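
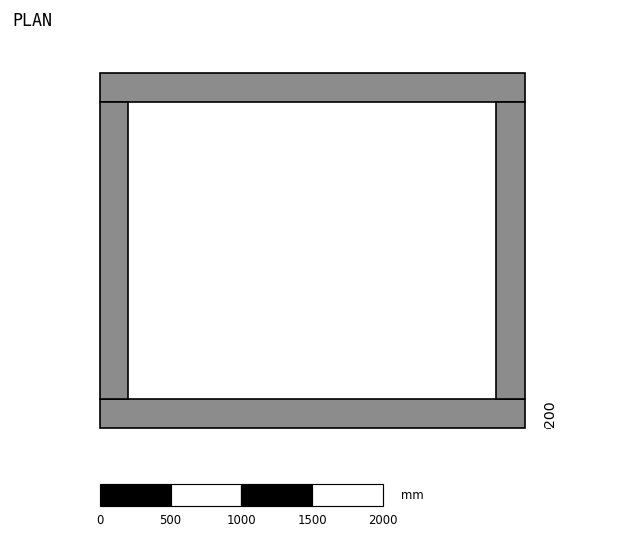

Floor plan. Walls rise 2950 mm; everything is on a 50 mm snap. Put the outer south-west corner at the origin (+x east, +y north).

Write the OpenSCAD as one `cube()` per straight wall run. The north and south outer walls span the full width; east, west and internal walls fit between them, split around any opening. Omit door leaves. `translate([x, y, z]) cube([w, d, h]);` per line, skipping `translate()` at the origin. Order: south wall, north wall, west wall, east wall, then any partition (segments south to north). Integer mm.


cube([3000, 200, 2950]);
translate([0, 2300, 0]) cube([3000, 200, 2950]);
translate([0, 200, 0]) cube([200, 2100, 2950]);
translate([2800, 200, 0]) cube([200, 2100, 2950]);


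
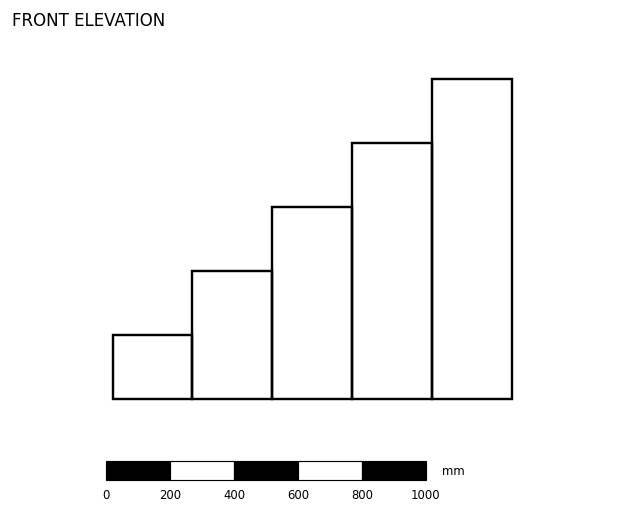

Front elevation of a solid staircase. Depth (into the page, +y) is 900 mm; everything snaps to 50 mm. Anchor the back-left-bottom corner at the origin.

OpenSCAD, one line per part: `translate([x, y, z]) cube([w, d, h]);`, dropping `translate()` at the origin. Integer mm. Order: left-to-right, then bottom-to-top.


cube([250, 900, 200]);
translate([250, 0, 0]) cube([250, 900, 400]);
translate([500, 0, 0]) cube([250, 900, 600]);
translate([750, 0, 0]) cube([250, 900, 800]);
translate([1000, 0, 0]) cube([250, 900, 1000]);


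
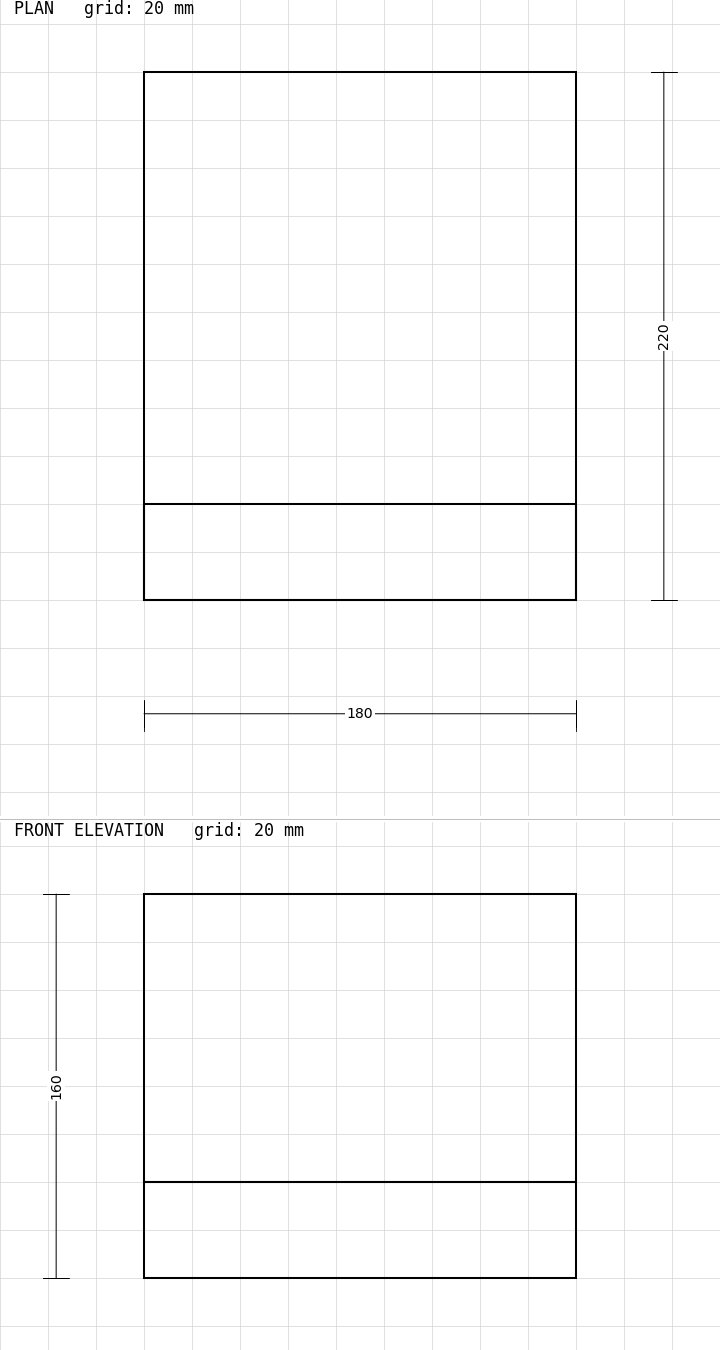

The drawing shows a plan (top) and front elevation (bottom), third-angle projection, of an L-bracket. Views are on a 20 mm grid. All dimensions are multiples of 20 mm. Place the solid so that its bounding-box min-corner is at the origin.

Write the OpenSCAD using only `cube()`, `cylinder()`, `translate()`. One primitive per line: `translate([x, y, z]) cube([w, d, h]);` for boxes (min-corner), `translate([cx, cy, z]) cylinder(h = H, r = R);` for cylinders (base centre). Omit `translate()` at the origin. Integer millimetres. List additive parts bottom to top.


cube([180, 220, 40]);
translate([0, 0, 40]) cube([180, 40, 120]);


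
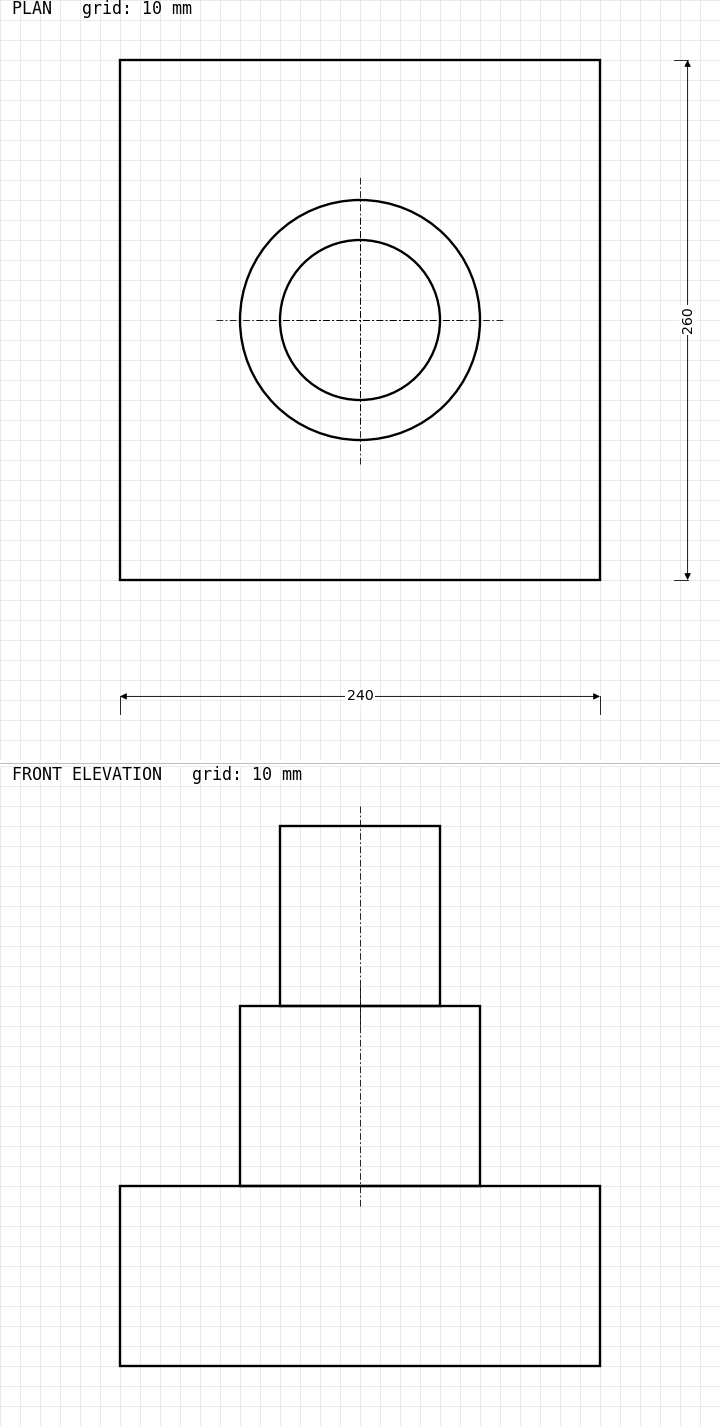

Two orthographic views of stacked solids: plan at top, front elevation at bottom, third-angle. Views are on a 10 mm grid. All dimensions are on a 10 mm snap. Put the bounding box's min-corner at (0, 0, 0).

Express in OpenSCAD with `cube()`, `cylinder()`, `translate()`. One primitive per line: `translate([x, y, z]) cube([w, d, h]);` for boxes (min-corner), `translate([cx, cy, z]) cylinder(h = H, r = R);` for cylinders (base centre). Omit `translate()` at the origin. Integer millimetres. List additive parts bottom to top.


cube([240, 260, 90]);
translate([120, 130, 90]) cylinder(h = 90, r = 60);
translate([120, 130, 180]) cylinder(h = 90, r = 40);


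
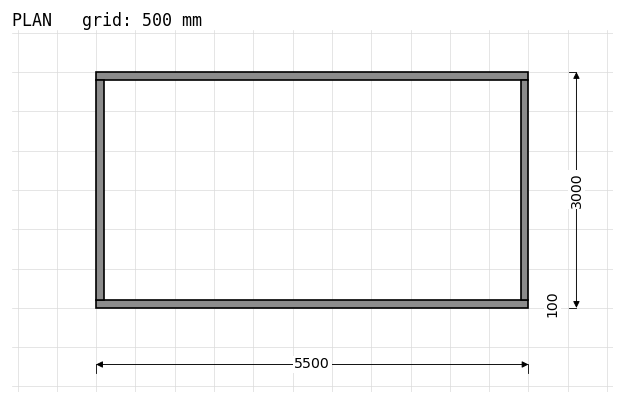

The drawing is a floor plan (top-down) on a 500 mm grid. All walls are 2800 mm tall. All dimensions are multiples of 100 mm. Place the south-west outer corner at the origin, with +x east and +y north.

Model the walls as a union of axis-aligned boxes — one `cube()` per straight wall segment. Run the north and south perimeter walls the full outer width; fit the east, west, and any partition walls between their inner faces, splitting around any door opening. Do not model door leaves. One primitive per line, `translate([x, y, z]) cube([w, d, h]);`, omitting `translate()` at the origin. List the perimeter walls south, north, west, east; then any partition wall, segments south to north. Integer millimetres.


cube([5500, 100, 2800]);
translate([0, 2900, 0]) cube([5500, 100, 2800]);
translate([0, 100, 0]) cube([100, 2800, 2800]);
translate([5400, 100, 0]) cube([100, 2800, 2800]);


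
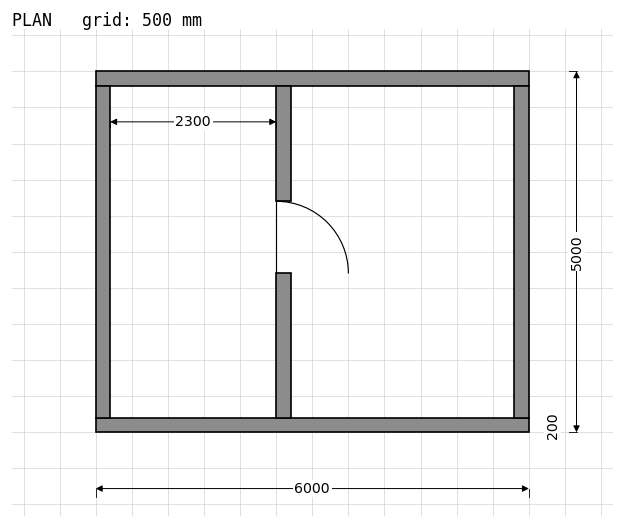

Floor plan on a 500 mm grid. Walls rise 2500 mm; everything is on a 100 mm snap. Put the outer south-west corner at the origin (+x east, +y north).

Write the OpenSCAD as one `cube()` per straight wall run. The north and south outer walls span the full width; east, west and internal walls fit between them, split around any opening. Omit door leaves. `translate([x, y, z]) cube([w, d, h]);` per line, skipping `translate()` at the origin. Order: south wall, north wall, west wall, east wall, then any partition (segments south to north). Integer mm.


cube([6000, 200, 2500]);
translate([0, 4800, 0]) cube([6000, 200, 2500]);
translate([0, 200, 0]) cube([200, 4600, 2500]);
translate([5800, 200, 0]) cube([200, 4600, 2500]);
translate([2500, 200, 0]) cube([200, 2000, 2500]);
translate([2500, 3200, 0]) cube([200, 1600, 2500]);


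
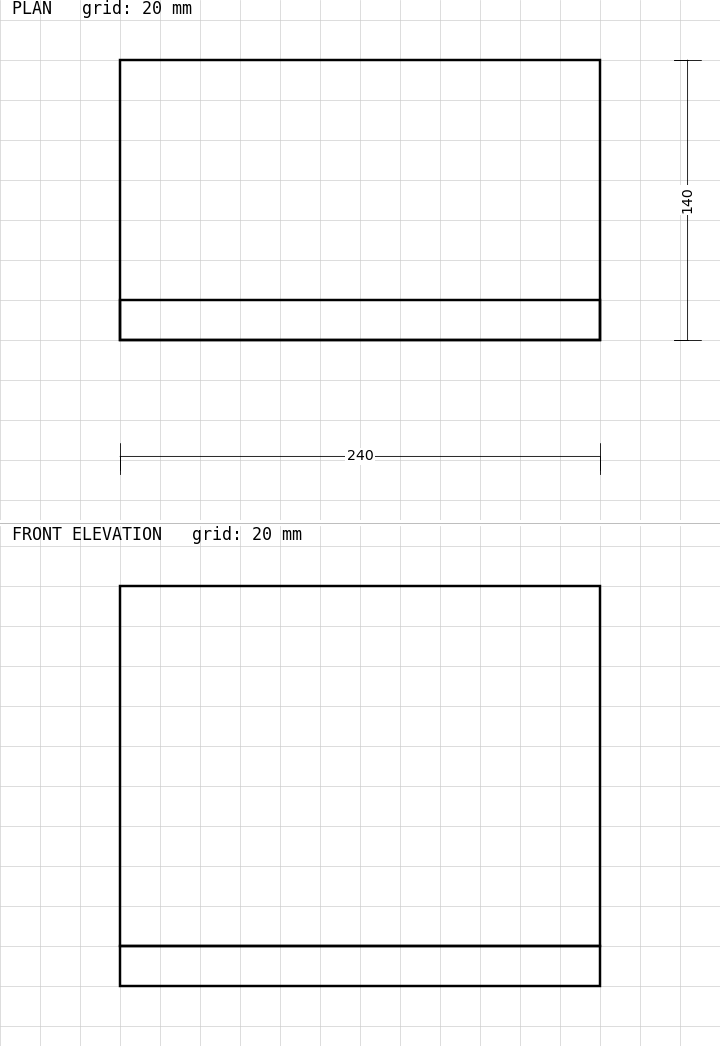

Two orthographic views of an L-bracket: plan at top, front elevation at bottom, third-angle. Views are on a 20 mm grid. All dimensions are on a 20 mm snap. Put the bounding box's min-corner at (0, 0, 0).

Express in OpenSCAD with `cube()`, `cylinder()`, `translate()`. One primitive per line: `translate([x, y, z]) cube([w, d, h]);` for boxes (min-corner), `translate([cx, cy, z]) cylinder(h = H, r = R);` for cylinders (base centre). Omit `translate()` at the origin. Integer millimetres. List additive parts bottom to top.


cube([240, 140, 20]);
translate([0, 0, 20]) cube([240, 20, 180]);


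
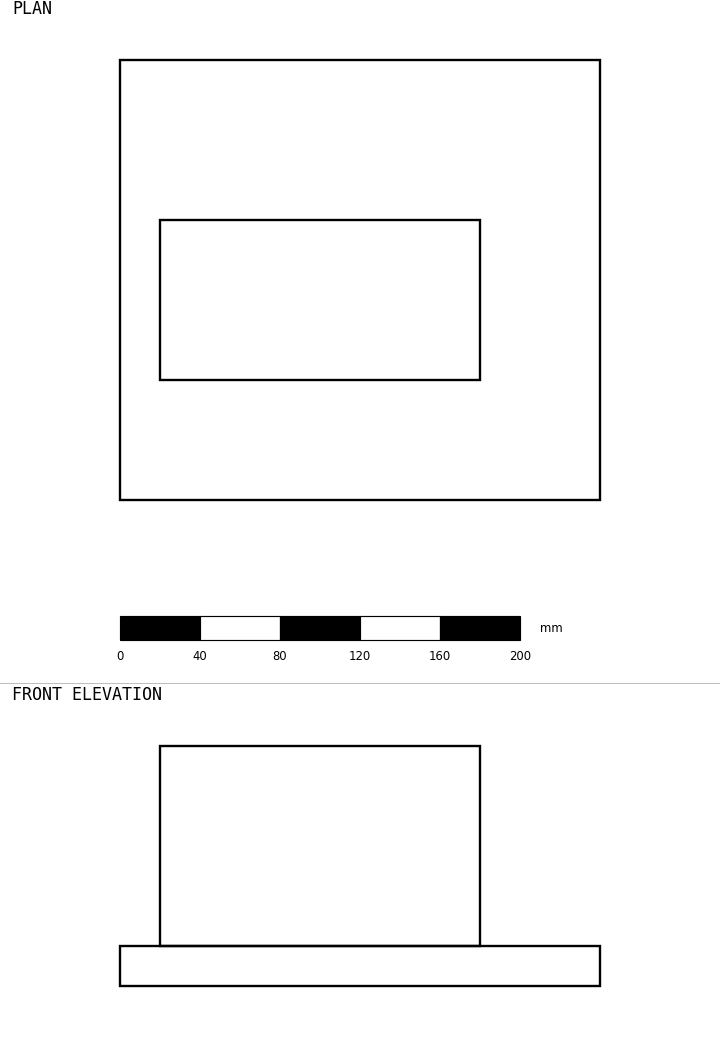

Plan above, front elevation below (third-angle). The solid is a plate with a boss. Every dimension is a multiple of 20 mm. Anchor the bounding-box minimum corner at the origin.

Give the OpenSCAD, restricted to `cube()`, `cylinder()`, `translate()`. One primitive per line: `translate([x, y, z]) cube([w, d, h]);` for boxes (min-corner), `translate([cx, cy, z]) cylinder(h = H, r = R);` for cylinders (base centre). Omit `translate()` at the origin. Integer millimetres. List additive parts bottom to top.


cube([240, 220, 20]);
translate([20, 60, 20]) cube([160, 80, 100]);


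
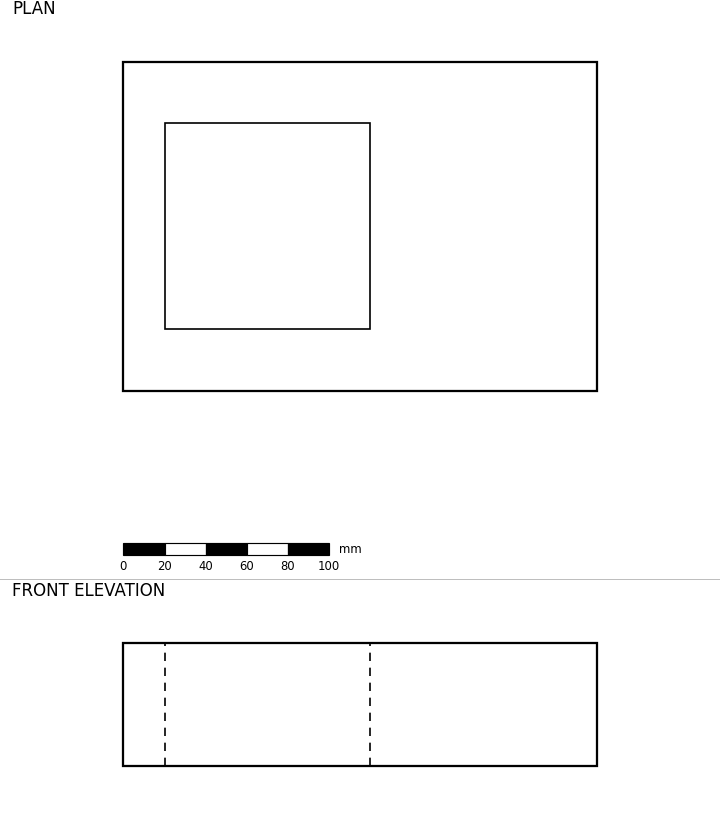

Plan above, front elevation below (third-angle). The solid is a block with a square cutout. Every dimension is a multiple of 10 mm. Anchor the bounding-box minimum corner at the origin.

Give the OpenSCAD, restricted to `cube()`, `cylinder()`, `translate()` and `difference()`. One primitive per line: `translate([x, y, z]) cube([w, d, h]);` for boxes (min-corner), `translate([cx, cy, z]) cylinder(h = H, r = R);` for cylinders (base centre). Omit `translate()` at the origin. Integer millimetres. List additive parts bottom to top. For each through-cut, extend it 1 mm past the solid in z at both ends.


difference() {
  cube([230, 160, 60]);
  translate([20, 30, -1]) cube([100, 100, 62]);
}


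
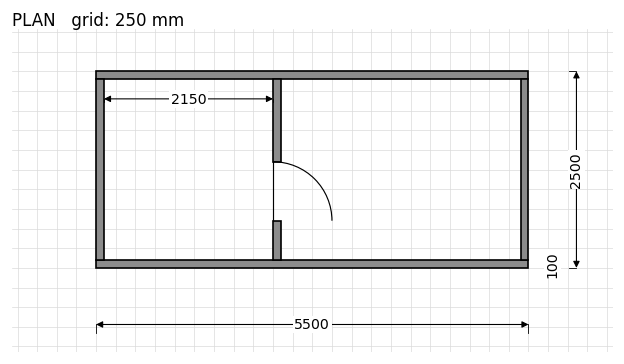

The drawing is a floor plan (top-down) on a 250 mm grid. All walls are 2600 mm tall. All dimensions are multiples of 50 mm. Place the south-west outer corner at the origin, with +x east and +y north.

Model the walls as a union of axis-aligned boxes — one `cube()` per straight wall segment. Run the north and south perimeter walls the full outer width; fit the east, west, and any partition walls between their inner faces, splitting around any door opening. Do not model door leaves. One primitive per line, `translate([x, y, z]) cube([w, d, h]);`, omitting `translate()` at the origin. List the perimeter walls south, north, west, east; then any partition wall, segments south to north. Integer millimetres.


cube([5500, 100, 2600]);
translate([0, 2400, 0]) cube([5500, 100, 2600]);
translate([0, 100, 0]) cube([100, 2300, 2600]);
translate([5400, 100, 0]) cube([100, 2300, 2600]);
translate([2250, 100, 0]) cube([100, 500, 2600]);
translate([2250, 1350, 0]) cube([100, 1050, 2600]);


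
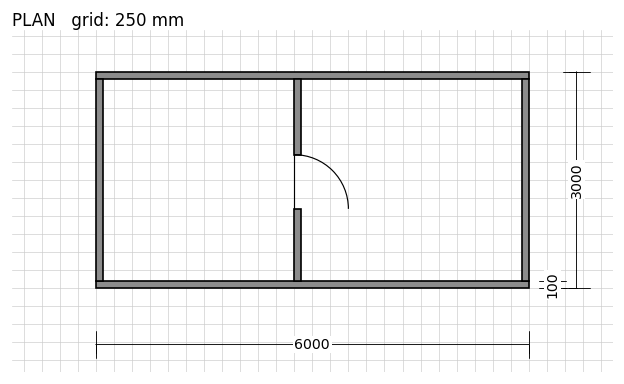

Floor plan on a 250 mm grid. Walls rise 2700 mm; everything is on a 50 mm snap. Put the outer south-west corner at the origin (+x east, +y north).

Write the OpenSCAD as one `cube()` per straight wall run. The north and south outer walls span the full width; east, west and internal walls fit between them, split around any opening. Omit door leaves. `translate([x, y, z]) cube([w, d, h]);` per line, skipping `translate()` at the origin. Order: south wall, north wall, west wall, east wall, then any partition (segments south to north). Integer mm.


cube([6000, 100, 2700]);
translate([0, 2900, 0]) cube([6000, 100, 2700]);
translate([0, 100, 0]) cube([100, 2800, 2700]);
translate([5900, 100, 0]) cube([100, 2800, 2700]);
translate([2750, 100, 0]) cube([100, 1000, 2700]);
translate([2750, 1850, 0]) cube([100, 1050, 2700]);


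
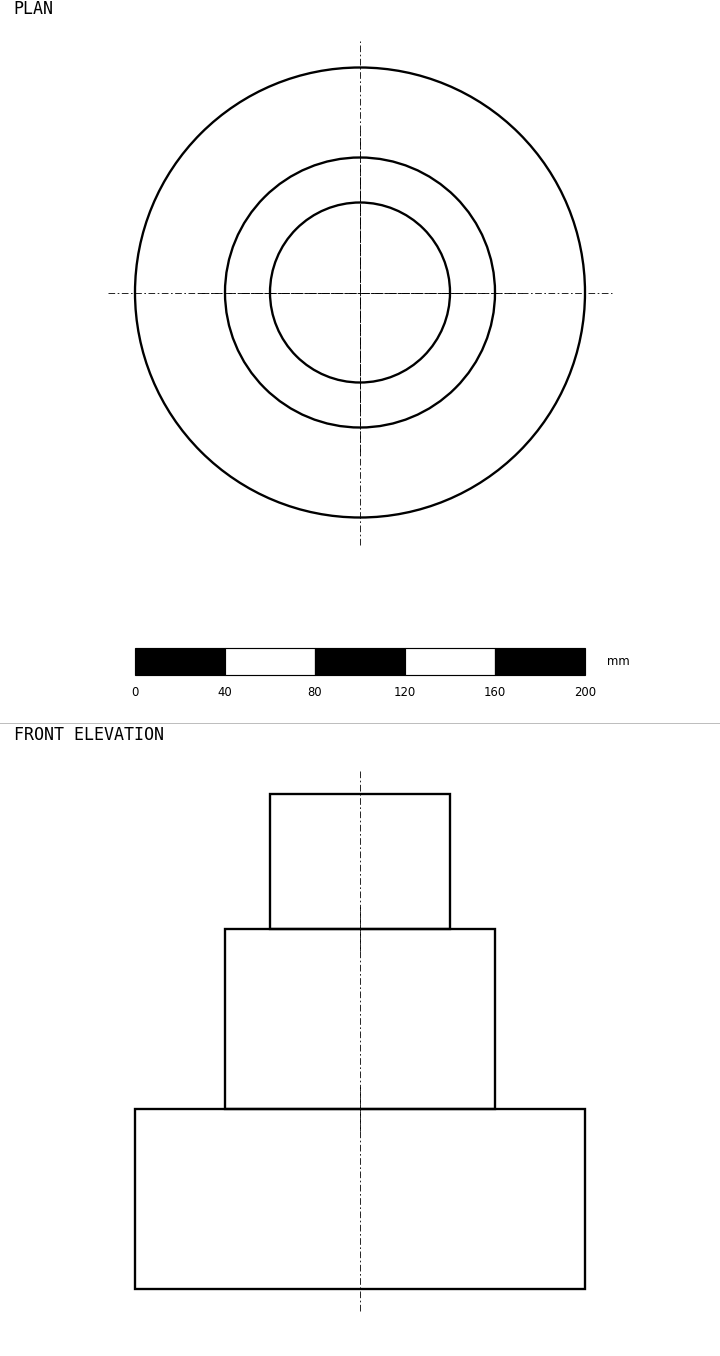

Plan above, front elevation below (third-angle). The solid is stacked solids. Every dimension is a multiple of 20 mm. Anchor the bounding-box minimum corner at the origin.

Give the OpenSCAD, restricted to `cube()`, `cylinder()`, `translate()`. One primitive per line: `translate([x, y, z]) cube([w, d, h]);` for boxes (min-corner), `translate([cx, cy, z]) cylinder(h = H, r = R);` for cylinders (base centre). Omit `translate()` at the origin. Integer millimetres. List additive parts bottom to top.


translate([100, 100, 0]) cylinder(h = 80, r = 100);
translate([100, 100, 80]) cylinder(h = 80, r = 60);
translate([100, 100, 160]) cylinder(h = 60, r = 40);


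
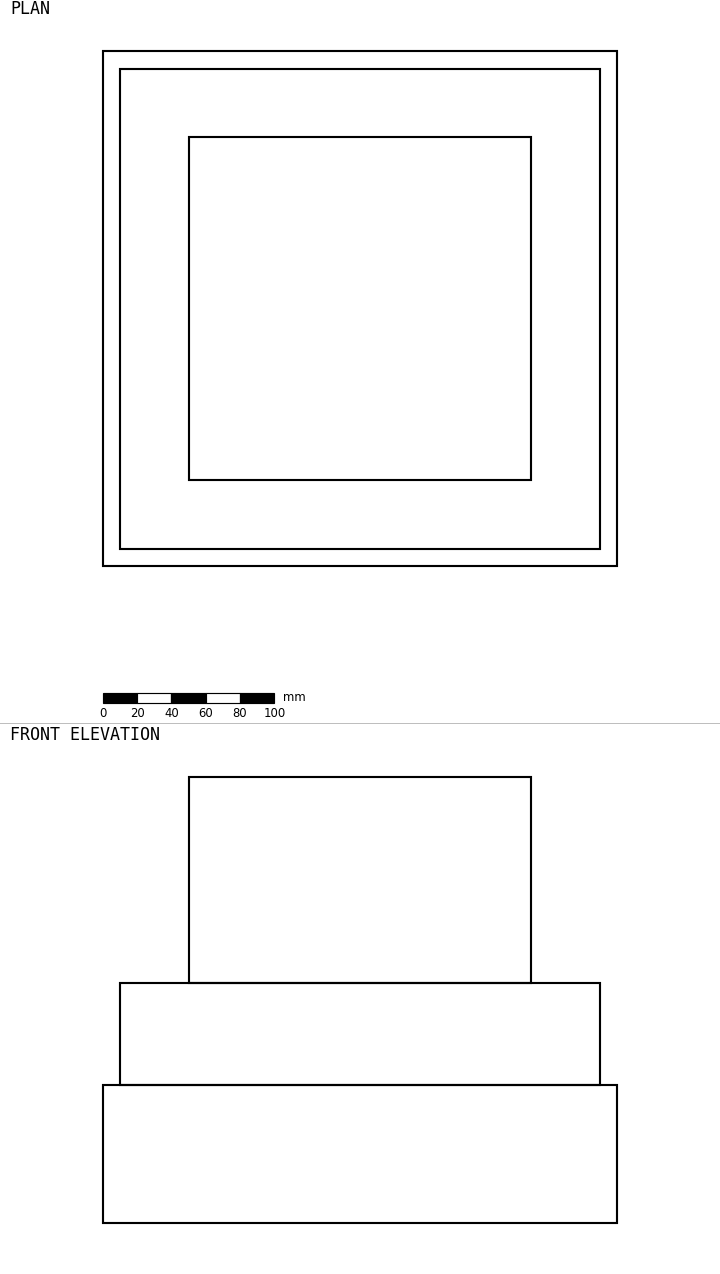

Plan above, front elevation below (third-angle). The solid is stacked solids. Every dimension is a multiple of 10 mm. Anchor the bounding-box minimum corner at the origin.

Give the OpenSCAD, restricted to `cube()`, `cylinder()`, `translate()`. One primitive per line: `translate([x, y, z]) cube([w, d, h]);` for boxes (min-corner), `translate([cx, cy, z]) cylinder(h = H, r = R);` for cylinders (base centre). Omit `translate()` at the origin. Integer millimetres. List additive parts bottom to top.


cube([300, 300, 80]);
translate([10, 10, 80]) cube([280, 280, 60]);
translate([50, 50, 140]) cube([200, 200, 120]);


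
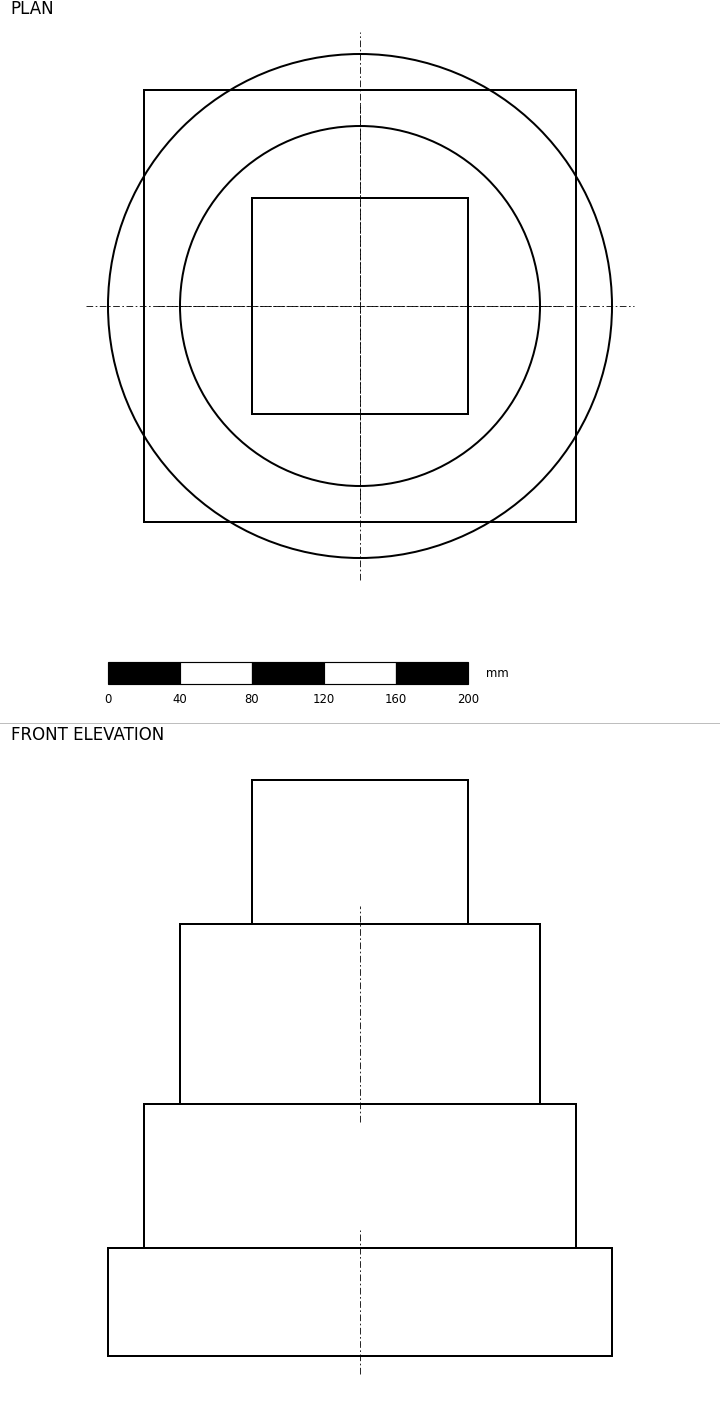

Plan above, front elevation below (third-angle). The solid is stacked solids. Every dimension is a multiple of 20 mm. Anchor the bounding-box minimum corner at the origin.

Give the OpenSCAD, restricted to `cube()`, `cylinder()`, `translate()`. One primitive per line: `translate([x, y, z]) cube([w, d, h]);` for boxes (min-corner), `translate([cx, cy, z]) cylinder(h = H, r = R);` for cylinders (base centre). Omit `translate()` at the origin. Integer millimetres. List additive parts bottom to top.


translate([140, 140, 0]) cylinder(h = 60, r = 140);
translate([20, 20, 60]) cube([240, 240, 80]);
translate([140, 140, 140]) cylinder(h = 100, r = 100);
translate([80, 80, 240]) cube([120, 120, 80]);


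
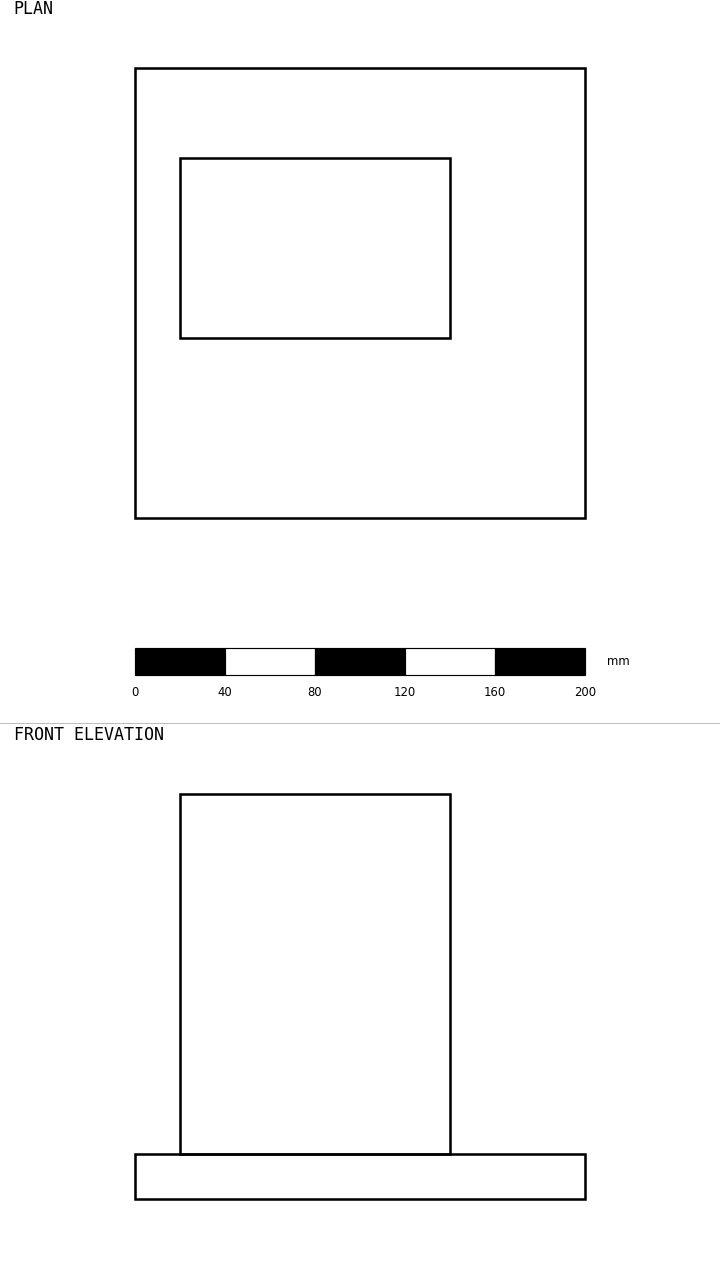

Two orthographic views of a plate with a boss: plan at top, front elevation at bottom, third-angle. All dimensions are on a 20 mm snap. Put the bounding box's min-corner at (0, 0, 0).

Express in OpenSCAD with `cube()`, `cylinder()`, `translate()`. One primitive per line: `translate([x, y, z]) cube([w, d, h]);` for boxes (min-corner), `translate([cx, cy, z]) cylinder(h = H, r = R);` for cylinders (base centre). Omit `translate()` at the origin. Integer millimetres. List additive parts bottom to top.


cube([200, 200, 20]);
translate([20, 80, 20]) cube([120, 80, 160]);


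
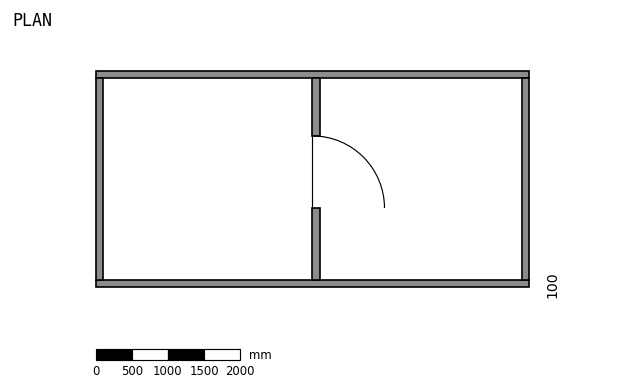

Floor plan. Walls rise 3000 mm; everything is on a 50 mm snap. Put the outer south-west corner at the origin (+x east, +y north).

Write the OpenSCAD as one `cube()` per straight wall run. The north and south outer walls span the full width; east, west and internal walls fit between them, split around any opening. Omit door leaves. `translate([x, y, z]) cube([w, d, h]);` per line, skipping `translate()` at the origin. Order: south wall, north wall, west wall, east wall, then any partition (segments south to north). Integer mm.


cube([6000, 100, 3000]);
translate([0, 2900, 0]) cube([6000, 100, 3000]);
translate([0, 100, 0]) cube([100, 2800, 3000]);
translate([5900, 100, 0]) cube([100, 2800, 3000]);
translate([3000, 100, 0]) cube([100, 1000, 3000]);
translate([3000, 2100, 0]) cube([100, 800, 3000]);


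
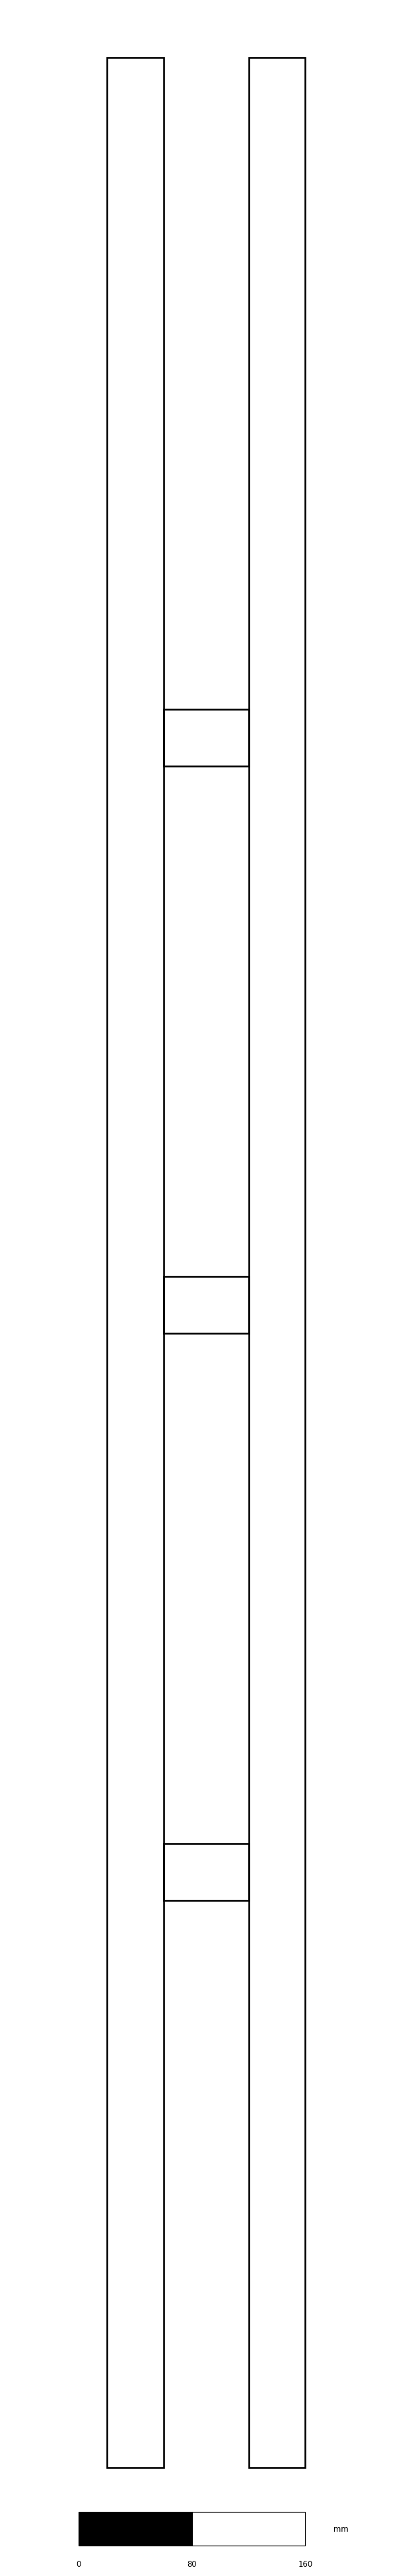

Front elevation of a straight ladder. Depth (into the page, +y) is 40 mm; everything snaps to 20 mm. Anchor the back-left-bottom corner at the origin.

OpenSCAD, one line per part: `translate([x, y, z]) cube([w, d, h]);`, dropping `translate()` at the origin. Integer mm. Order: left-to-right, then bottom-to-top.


cube([40, 40, 1700]);
translate([40, 0, 400]) cube([60, 40, 40]);
translate([40, 0, 800]) cube([60, 40, 40]);
translate([40, 0, 1200]) cube([60, 40, 40]);
translate([100, 0, 0]) cube([40, 40, 1700]);


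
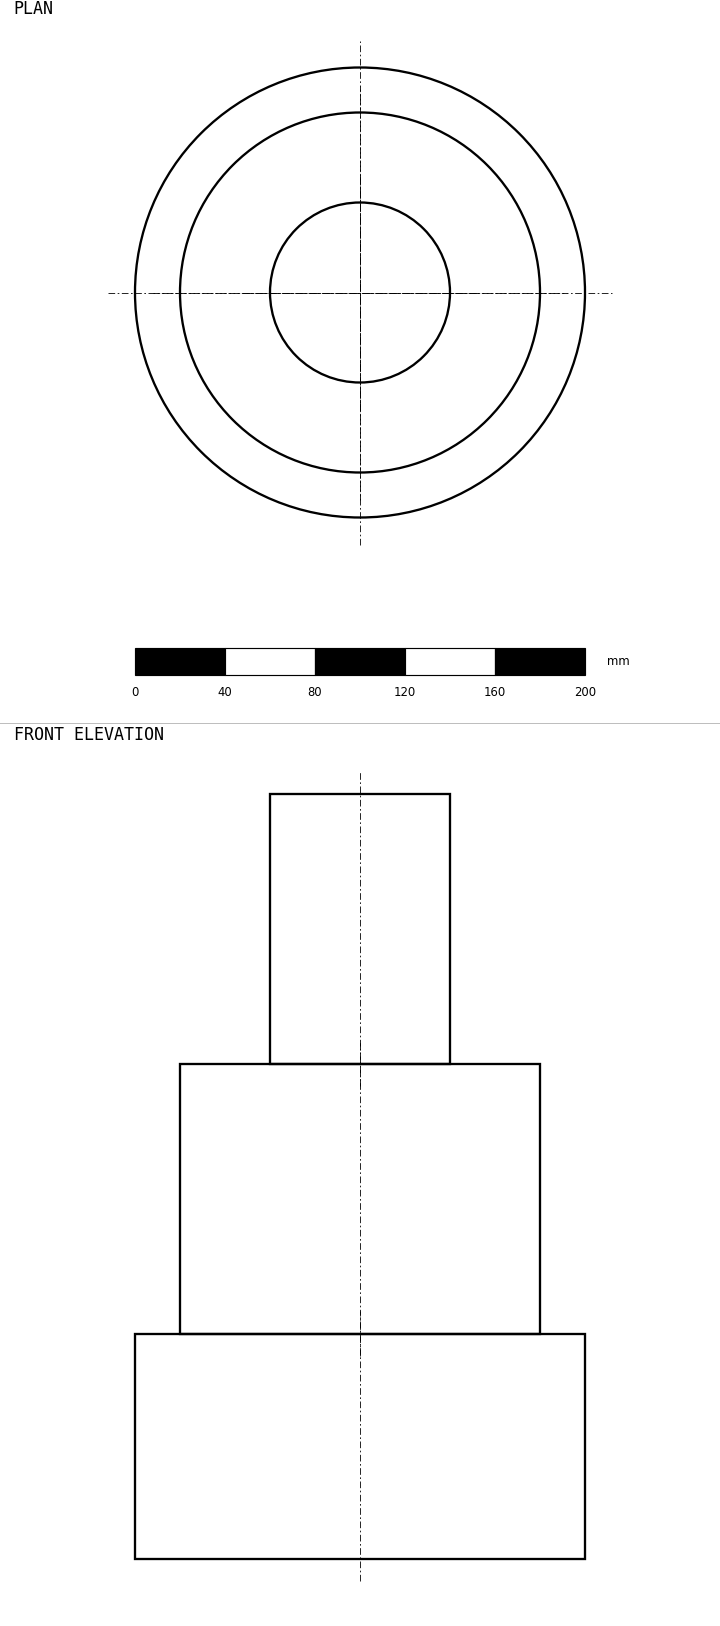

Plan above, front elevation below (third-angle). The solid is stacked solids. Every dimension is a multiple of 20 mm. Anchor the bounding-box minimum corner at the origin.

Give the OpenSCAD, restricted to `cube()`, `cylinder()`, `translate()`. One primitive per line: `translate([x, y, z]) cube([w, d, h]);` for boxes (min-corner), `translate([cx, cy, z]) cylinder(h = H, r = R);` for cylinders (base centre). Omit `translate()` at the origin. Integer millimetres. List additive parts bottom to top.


translate([100, 100, 0]) cylinder(h = 100, r = 100);
translate([100, 100, 100]) cylinder(h = 120, r = 80);
translate([100, 100, 220]) cylinder(h = 120, r = 40);


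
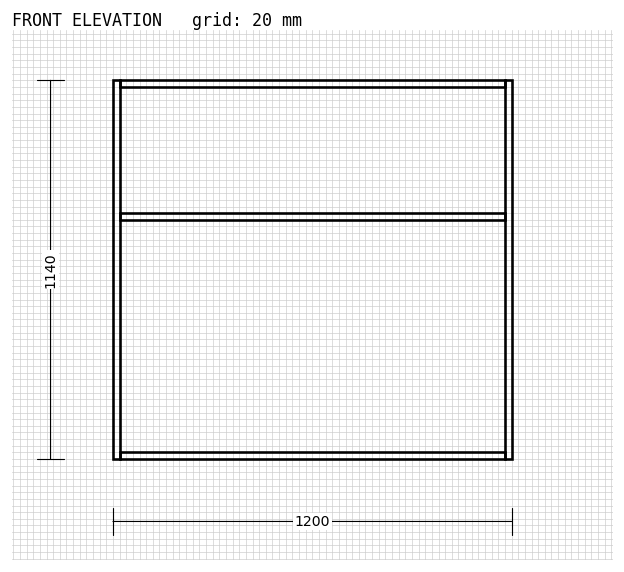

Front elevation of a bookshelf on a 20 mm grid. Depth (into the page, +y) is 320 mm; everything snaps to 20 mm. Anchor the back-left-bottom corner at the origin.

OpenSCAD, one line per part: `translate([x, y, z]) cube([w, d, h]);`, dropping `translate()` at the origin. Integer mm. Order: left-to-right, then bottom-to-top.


cube([20, 320, 1140]);
translate([20, 0, 0]) cube([1160, 320, 20]);
translate([20, 0, 720]) cube([1160, 320, 20]);
translate([20, 0, 1120]) cube([1160, 320, 20]);
translate([1180, 0, 0]) cube([20, 320, 1140]);


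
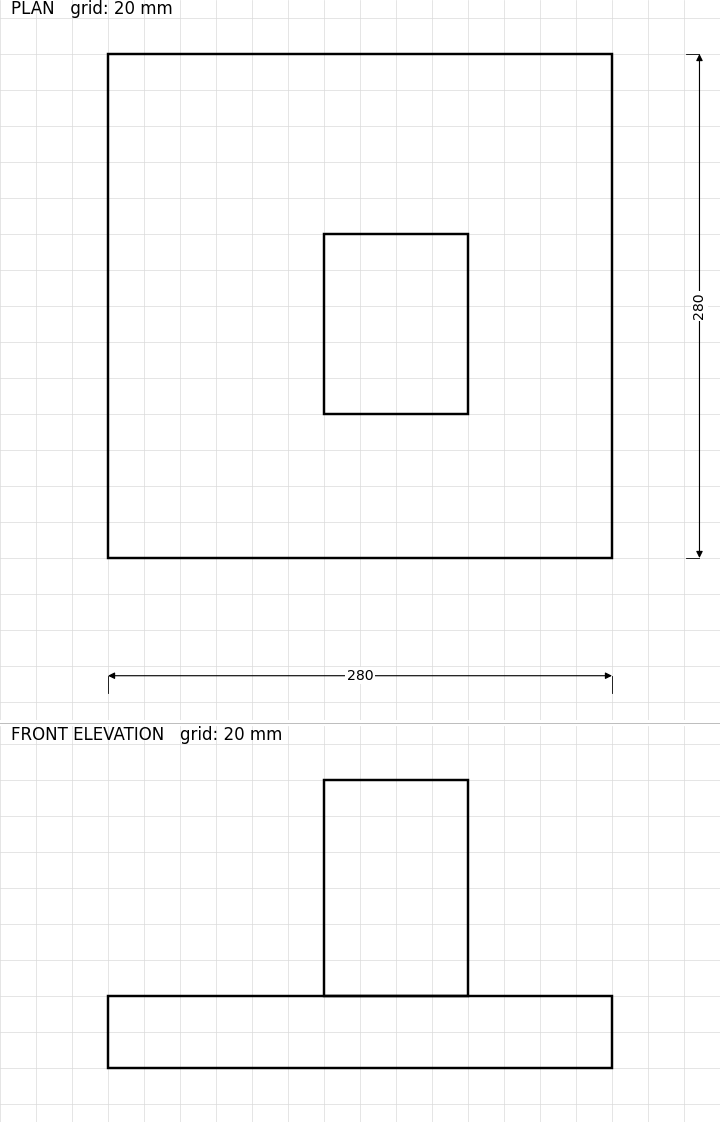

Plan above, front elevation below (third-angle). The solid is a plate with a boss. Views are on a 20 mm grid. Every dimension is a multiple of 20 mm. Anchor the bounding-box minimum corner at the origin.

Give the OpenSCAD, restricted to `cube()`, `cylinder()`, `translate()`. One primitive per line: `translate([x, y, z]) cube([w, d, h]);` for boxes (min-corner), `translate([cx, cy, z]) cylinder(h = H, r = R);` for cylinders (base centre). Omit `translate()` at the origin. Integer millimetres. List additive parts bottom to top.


cube([280, 280, 40]);
translate([120, 80, 40]) cube([80, 100, 120]);


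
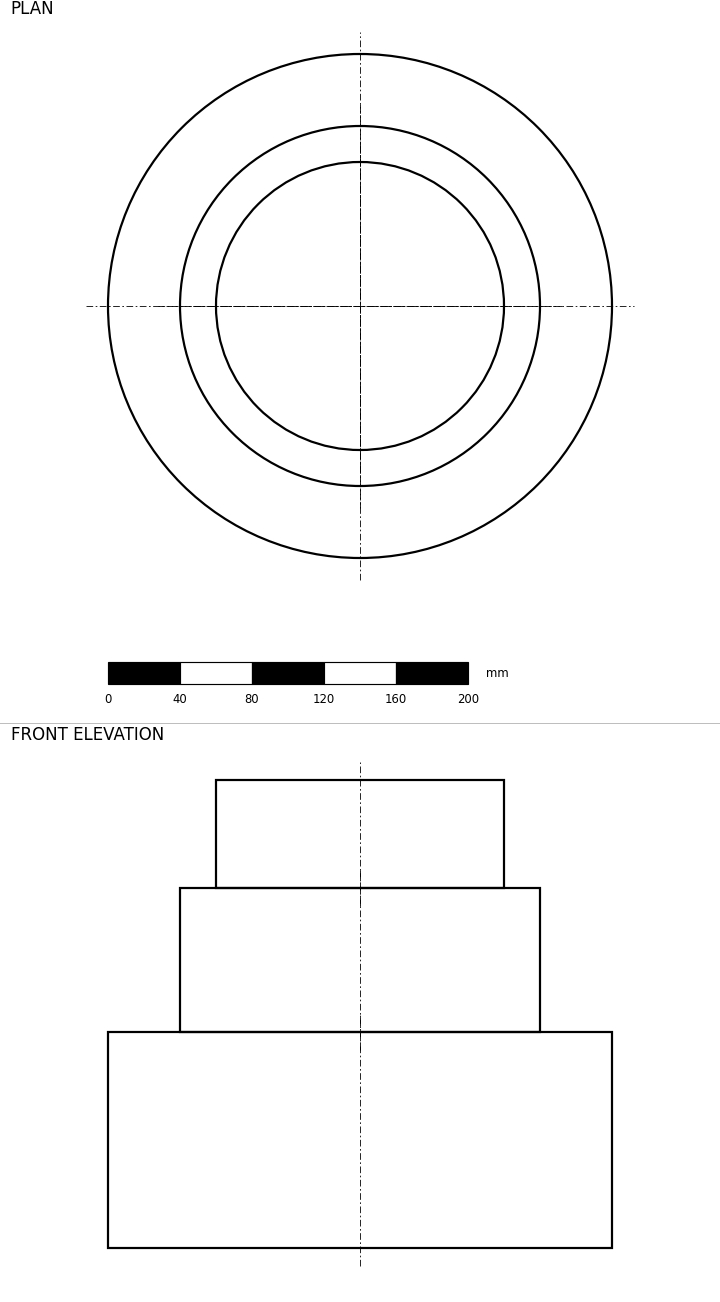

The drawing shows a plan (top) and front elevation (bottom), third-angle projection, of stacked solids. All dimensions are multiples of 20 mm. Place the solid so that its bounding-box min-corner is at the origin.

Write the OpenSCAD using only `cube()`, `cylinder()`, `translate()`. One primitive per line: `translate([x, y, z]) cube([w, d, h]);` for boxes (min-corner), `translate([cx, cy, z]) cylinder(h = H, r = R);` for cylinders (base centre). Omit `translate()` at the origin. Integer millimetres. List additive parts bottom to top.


translate([140, 140, 0]) cylinder(h = 120, r = 140);
translate([140, 140, 120]) cylinder(h = 80, r = 100);
translate([140, 140, 200]) cylinder(h = 60, r = 80);


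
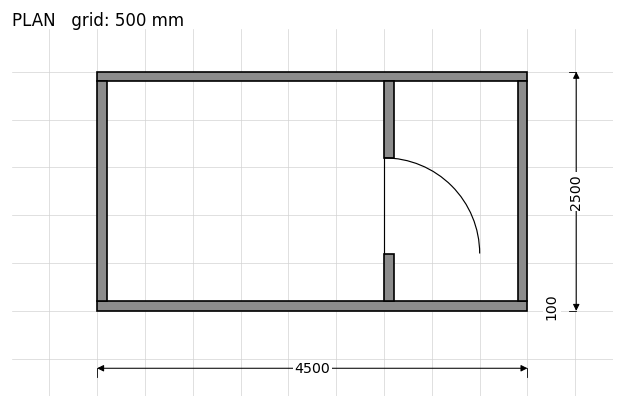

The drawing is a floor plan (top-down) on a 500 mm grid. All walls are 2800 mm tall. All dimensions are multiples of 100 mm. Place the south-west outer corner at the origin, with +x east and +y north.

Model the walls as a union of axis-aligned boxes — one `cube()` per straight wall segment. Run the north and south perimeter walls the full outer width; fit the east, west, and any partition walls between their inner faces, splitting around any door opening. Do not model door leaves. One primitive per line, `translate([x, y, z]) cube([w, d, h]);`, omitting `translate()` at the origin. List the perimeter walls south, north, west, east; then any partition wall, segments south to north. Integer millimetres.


cube([4500, 100, 2800]);
translate([0, 2400, 0]) cube([4500, 100, 2800]);
translate([0, 100, 0]) cube([100, 2300, 2800]);
translate([4400, 100, 0]) cube([100, 2300, 2800]);
translate([3000, 100, 0]) cube([100, 500, 2800]);
translate([3000, 1600, 0]) cube([100, 800, 2800]);


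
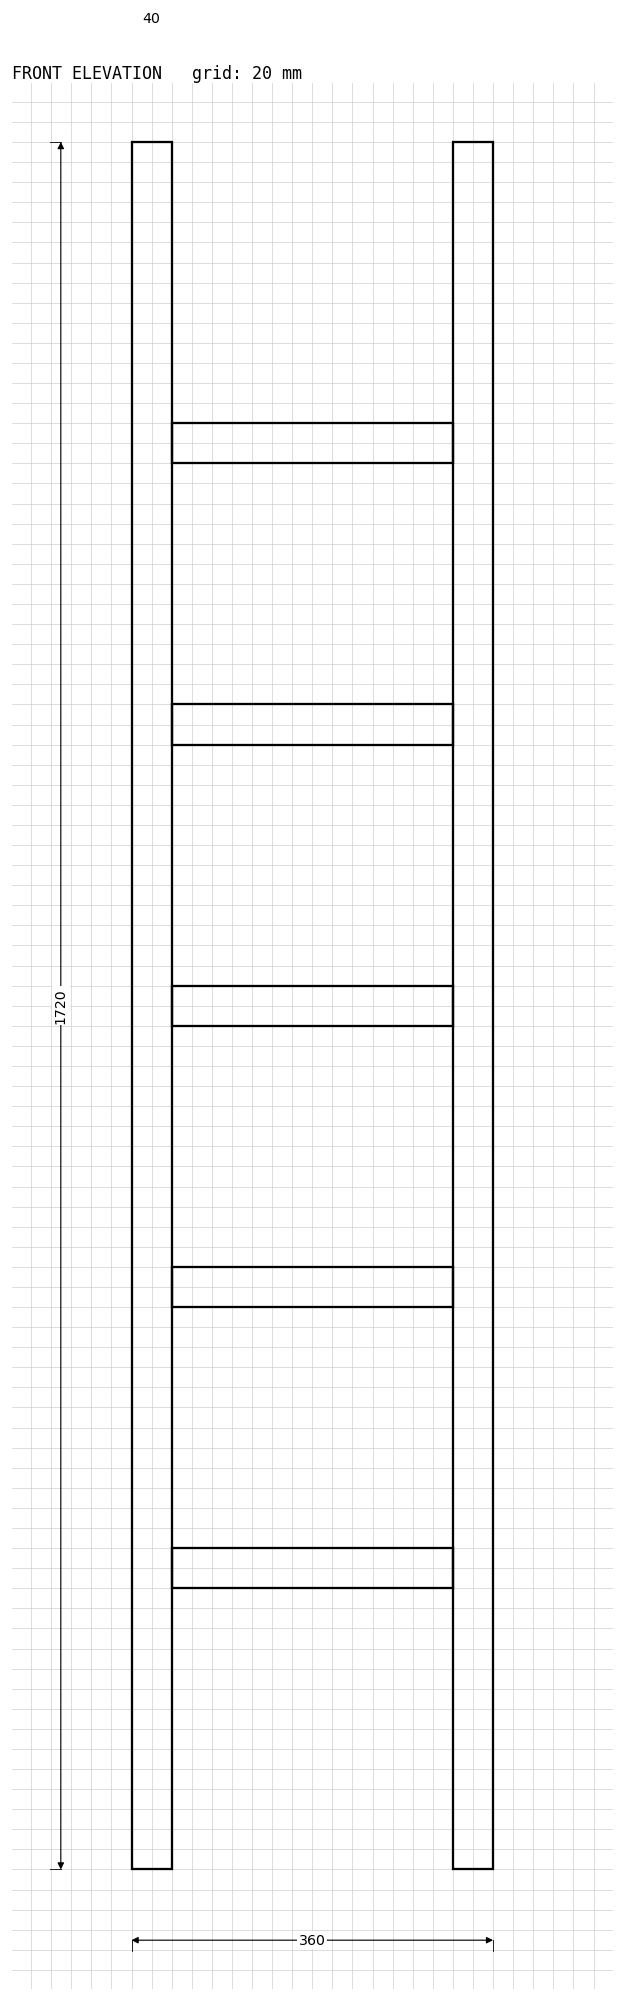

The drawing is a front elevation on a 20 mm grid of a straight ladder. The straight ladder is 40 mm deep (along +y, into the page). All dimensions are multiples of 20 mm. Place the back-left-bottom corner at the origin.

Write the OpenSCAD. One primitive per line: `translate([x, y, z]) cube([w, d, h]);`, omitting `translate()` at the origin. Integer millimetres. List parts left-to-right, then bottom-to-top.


cube([40, 40, 1720]);
translate([40, 0, 280]) cube([280, 40, 40]);
translate([40, 0, 560]) cube([280, 40, 40]);
translate([40, 0, 840]) cube([280, 40, 40]);
translate([40, 0, 1120]) cube([280, 40, 40]);
translate([40, 0, 1400]) cube([280, 40, 40]);
translate([320, 0, 0]) cube([40, 40, 1720]);


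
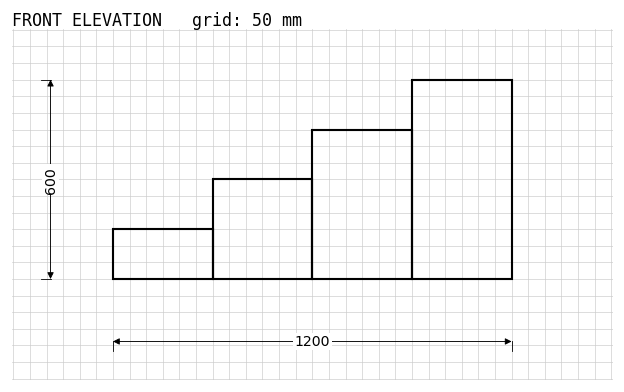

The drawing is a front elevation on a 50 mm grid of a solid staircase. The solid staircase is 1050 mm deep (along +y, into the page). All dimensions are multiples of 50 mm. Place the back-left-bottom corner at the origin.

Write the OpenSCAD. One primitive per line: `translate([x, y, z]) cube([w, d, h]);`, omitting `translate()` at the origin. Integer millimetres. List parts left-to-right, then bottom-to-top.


cube([300, 1050, 150]);
translate([300, 0, 0]) cube([300, 1050, 300]);
translate([600, 0, 0]) cube([300, 1050, 450]);
translate([900, 0, 0]) cube([300, 1050, 600]);


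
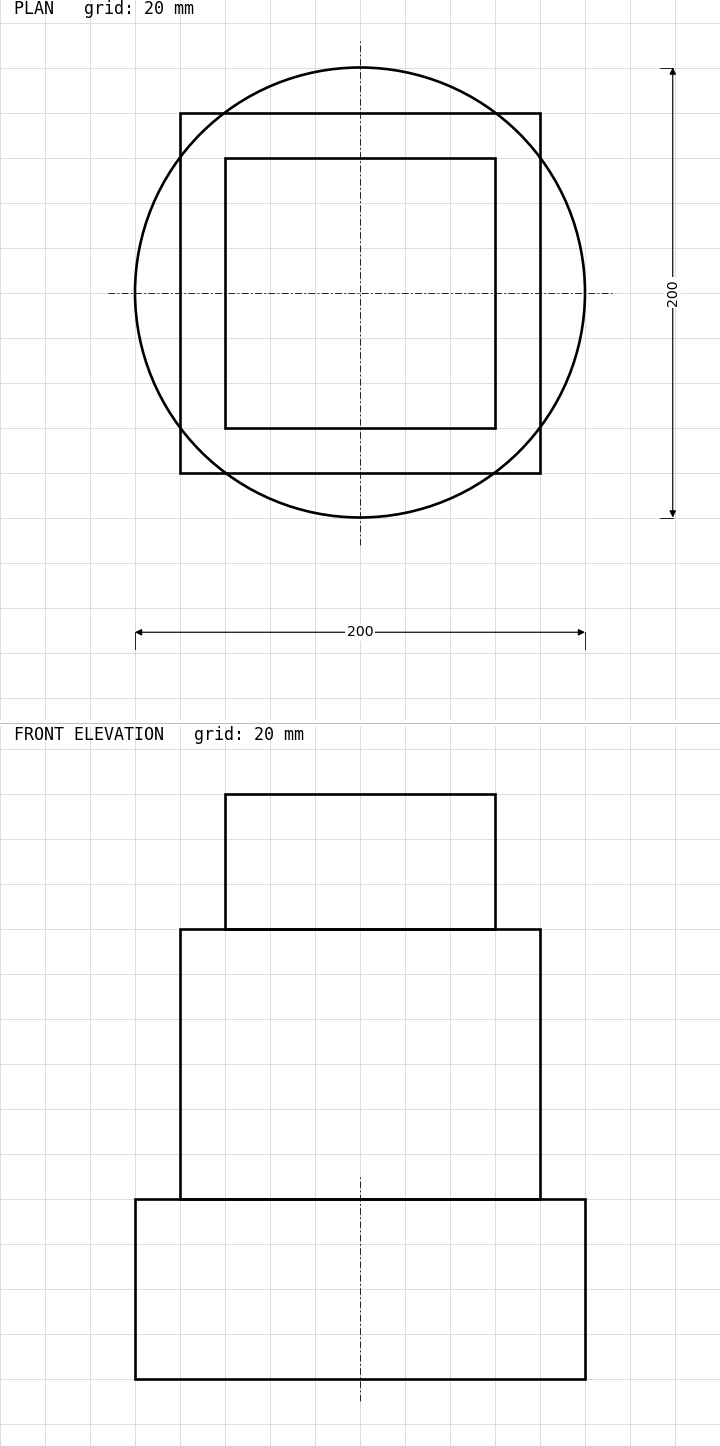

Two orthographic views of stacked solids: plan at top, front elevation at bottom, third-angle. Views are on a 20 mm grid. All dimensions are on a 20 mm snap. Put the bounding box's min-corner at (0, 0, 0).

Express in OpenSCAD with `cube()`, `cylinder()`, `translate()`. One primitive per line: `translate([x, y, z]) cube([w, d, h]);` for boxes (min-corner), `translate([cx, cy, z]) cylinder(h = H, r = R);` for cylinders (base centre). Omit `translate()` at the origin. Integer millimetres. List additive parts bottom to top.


translate([100, 100, 0]) cylinder(h = 80, r = 100);
translate([20, 20, 80]) cube([160, 160, 120]);
translate([40, 40, 200]) cube([120, 120, 60]);


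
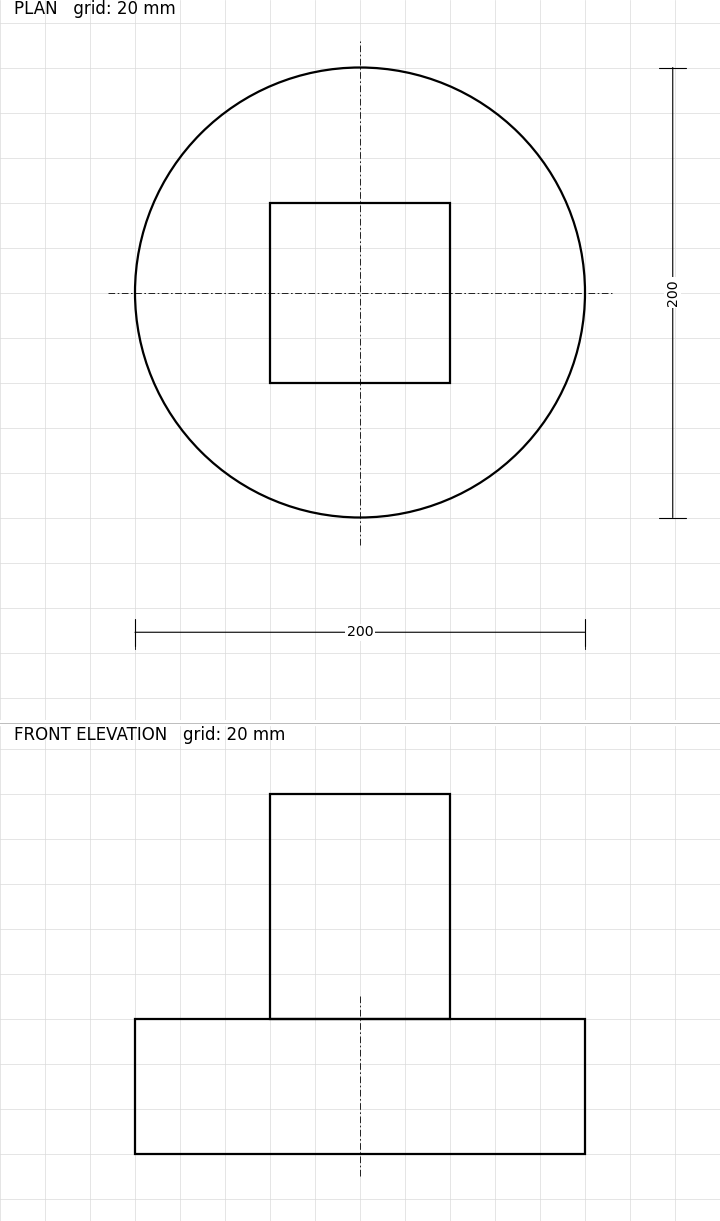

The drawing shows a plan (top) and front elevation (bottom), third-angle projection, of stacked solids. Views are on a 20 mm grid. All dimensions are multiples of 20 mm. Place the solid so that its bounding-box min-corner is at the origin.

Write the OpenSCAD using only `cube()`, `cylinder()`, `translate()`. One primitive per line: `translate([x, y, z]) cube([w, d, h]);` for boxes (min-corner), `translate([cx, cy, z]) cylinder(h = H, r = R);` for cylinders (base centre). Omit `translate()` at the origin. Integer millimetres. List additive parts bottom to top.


translate([100, 100, 0]) cylinder(h = 60, r = 100);
translate([60, 60, 60]) cube([80, 80, 100]);


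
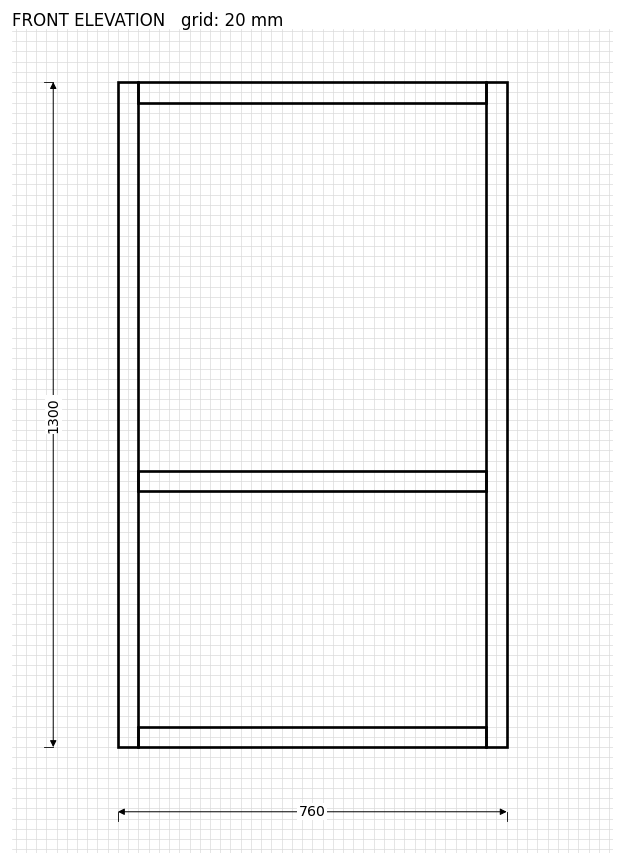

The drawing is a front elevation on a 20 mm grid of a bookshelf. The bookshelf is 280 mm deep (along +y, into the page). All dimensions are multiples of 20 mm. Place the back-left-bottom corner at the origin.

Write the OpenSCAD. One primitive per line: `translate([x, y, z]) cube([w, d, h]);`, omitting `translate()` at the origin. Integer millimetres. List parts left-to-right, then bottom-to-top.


cube([40, 280, 1300]);
translate([40, 0, 0]) cube([680, 280, 40]);
translate([40, 0, 500]) cube([680, 280, 40]);
translate([40, 0, 1260]) cube([680, 280, 40]);
translate([720, 0, 0]) cube([40, 280, 1300]);


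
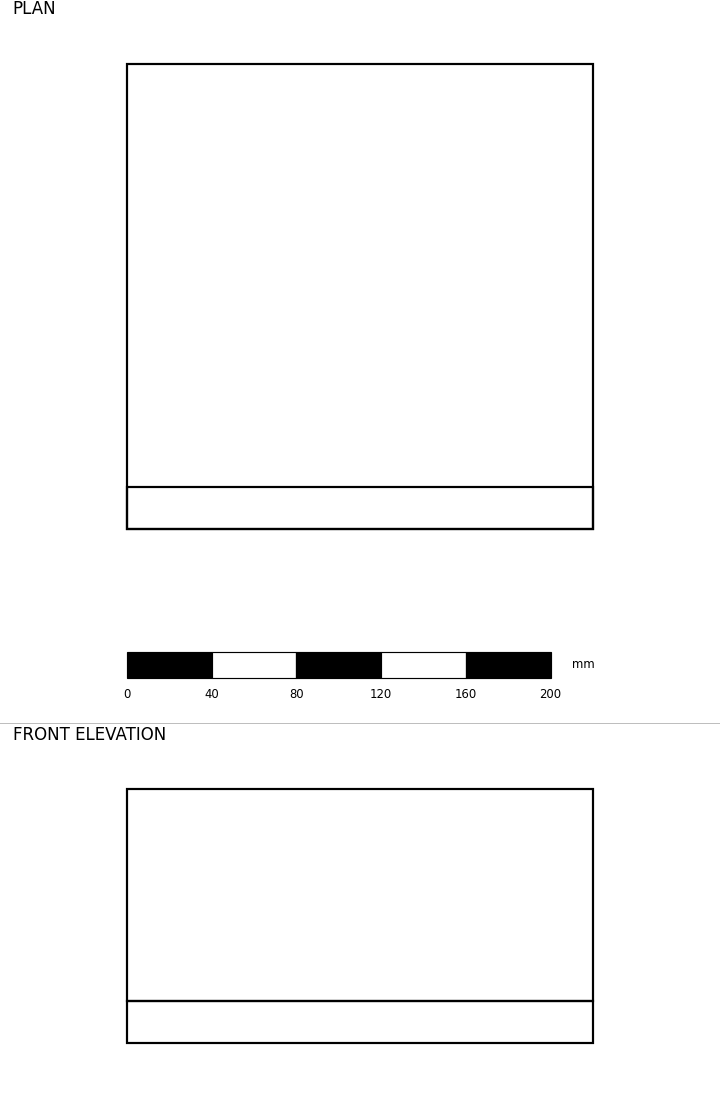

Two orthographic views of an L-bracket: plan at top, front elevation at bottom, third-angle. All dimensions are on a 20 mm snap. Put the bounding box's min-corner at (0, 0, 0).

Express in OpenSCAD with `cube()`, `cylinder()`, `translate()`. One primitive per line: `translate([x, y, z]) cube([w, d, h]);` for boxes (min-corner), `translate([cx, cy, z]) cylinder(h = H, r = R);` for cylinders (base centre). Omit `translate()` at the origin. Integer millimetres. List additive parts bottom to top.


cube([220, 220, 20]);
translate([0, 0, 20]) cube([220, 20, 100]);


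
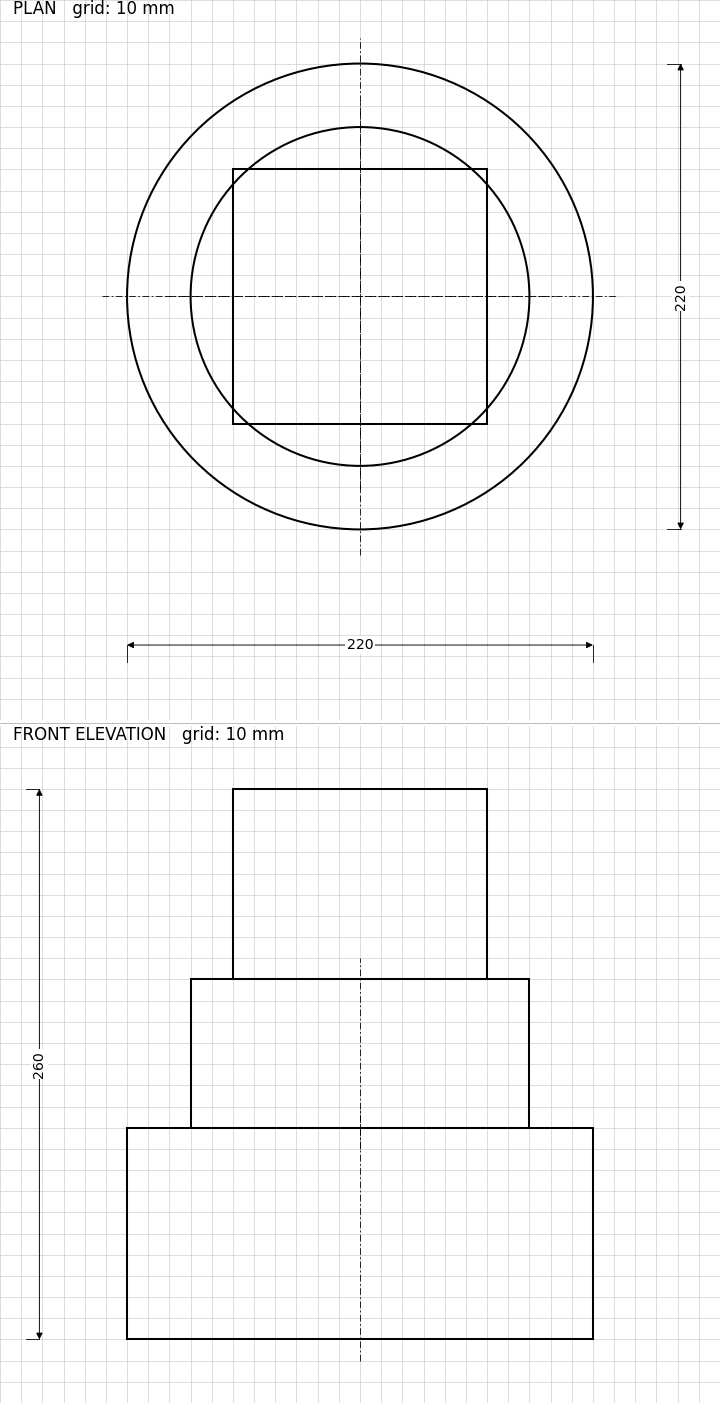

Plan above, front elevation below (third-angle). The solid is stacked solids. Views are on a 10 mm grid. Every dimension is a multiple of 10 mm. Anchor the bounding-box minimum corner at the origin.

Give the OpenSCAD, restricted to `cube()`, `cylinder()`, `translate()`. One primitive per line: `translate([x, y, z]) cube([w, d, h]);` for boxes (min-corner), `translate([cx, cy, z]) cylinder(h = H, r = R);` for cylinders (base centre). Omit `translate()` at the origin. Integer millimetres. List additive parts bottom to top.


translate([110, 110, 0]) cylinder(h = 100, r = 110);
translate([110, 110, 100]) cylinder(h = 70, r = 80);
translate([50, 50, 170]) cube([120, 120, 90]);


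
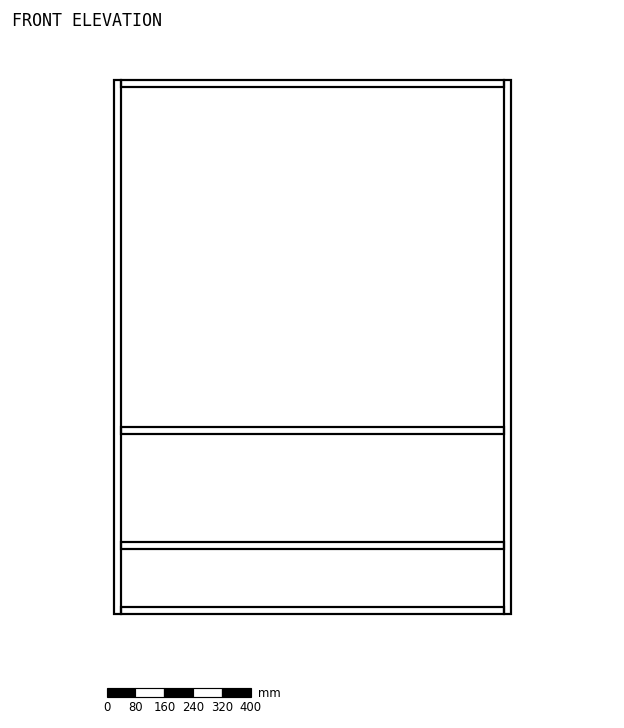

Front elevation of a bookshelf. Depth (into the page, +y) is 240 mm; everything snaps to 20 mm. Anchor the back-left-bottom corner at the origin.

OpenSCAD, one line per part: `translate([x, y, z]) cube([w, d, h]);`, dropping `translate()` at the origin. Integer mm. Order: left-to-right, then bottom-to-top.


cube([20, 240, 1480]);
translate([20, 0, 0]) cube([1060, 240, 20]);
translate([20, 0, 180]) cube([1060, 240, 20]);
translate([20, 0, 500]) cube([1060, 240, 20]);
translate([20, 0, 1460]) cube([1060, 240, 20]);
translate([1080, 0, 0]) cube([20, 240, 1480]);


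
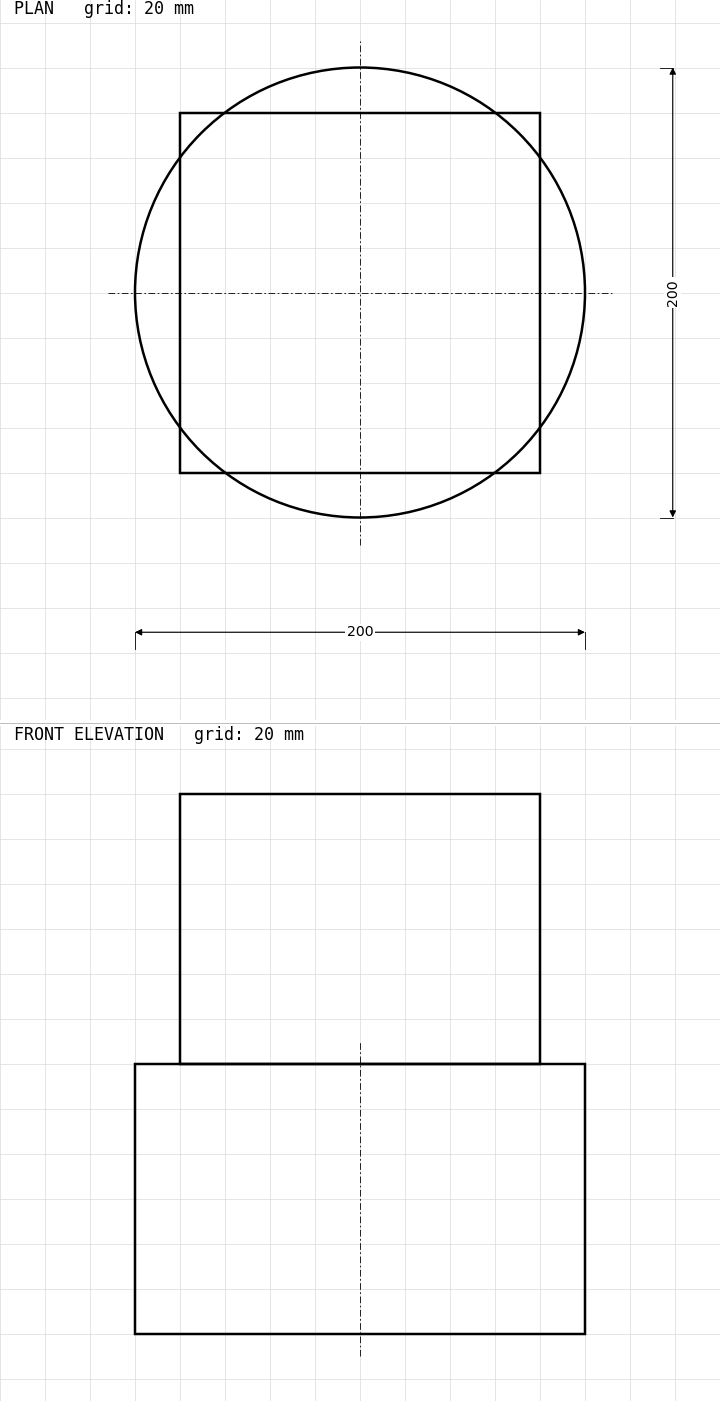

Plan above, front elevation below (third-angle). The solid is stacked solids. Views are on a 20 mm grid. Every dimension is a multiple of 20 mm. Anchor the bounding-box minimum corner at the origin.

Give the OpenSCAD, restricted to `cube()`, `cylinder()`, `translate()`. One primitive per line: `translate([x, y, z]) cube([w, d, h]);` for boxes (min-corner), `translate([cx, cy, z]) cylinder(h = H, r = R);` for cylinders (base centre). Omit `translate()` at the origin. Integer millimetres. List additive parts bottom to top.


translate([100, 100, 0]) cylinder(h = 120, r = 100);
translate([20, 20, 120]) cube([160, 160, 120]);


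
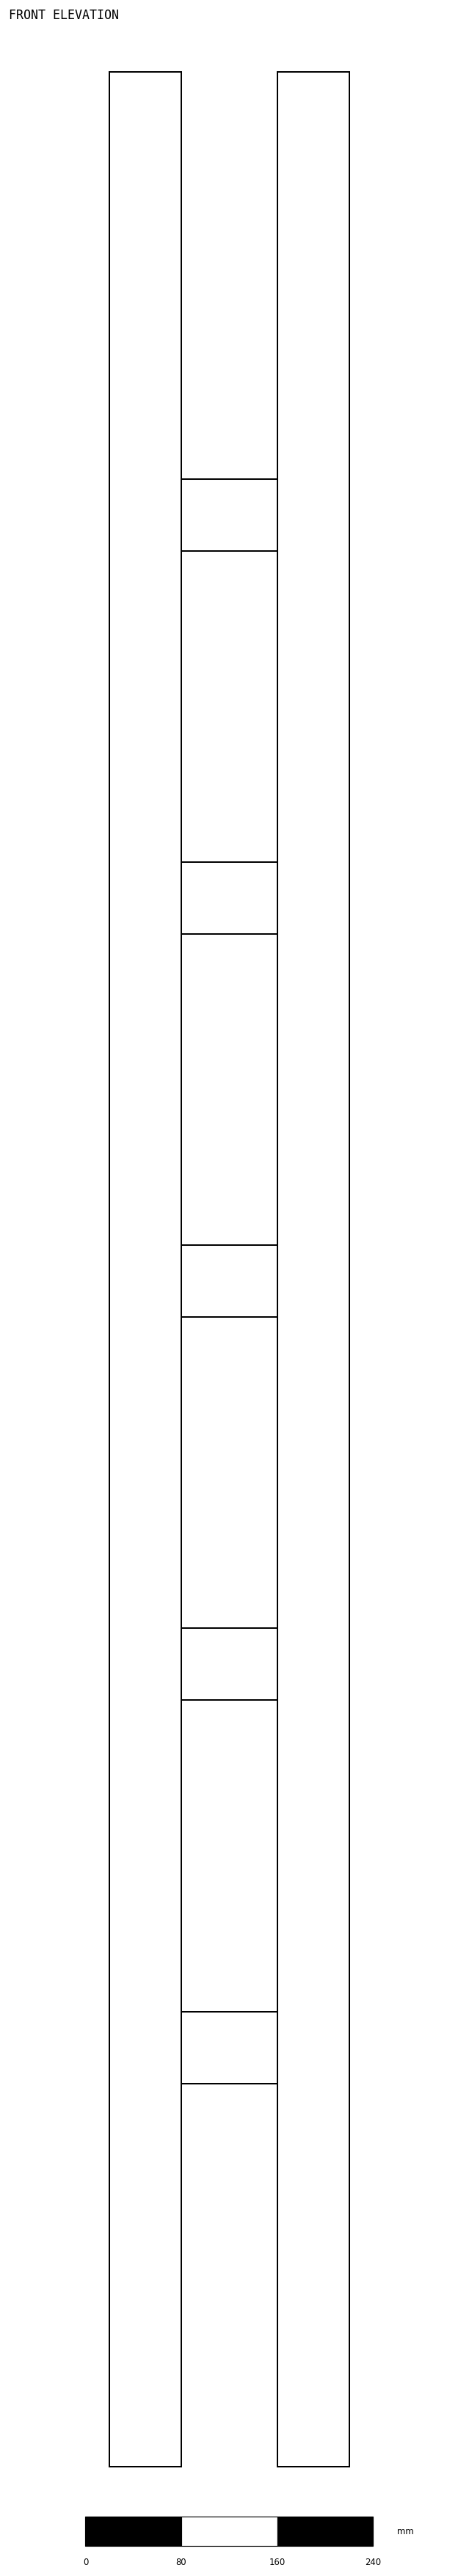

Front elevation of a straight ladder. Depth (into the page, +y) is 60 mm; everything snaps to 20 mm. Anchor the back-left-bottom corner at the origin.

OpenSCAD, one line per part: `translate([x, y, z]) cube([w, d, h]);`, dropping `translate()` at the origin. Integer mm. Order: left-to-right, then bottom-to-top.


cube([60, 60, 2000]);
translate([60, 0, 320]) cube([80, 60, 60]);
translate([60, 0, 640]) cube([80, 60, 60]);
translate([60, 0, 960]) cube([80, 60, 60]);
translate([60, 0, 1280]) cube([80, 60, 60]);
translate([60, 0, 1600]) cube([80, 60, 60]);
translate([140, 0, 0]) cube([60, 60, 2000]);


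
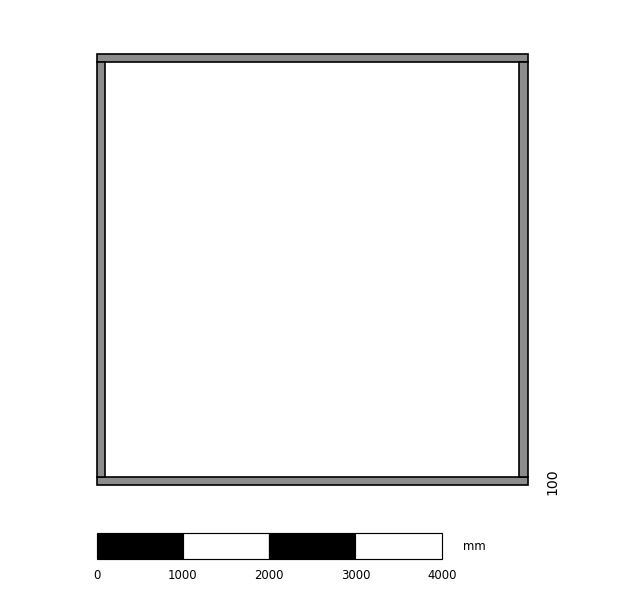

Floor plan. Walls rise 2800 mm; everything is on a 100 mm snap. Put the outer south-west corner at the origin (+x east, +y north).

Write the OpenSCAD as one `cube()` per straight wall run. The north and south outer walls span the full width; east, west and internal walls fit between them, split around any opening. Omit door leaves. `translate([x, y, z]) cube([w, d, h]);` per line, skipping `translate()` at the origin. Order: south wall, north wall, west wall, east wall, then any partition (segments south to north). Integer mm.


cube([5000, 100, 2800]);
translate([0, 4900, 0]) cube([5000, 100, 2800]);
translate([0, 100, 0]) cube([100, 4800, 2800]);
translate([4900, 100, 0]) cube([100, 4800, 2800]);
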